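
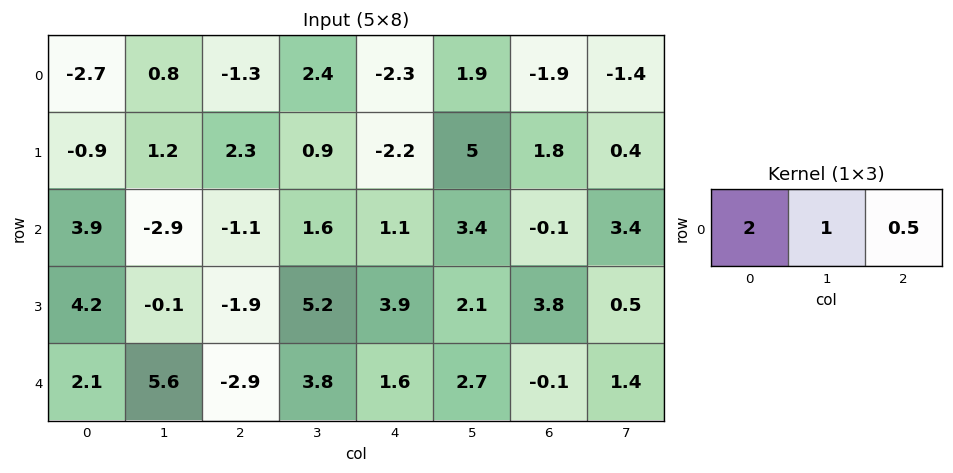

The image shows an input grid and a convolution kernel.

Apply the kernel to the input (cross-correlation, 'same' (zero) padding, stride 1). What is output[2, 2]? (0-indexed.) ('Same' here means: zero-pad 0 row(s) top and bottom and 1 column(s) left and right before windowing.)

-6.1

The receptive field on the zero-padded input at this output position is [-2.9 -1.1 1.6]. Elementwise product with the kernel and sum: -2.9·2 + -1.1·1 + 1.6·0.5.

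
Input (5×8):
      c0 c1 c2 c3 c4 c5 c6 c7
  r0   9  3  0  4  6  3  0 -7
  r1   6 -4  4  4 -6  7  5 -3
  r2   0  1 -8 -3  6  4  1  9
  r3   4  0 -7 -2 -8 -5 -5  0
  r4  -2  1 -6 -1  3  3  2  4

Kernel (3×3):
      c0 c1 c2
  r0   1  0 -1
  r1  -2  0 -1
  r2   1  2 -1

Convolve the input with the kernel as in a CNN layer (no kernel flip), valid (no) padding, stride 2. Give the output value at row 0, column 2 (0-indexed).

The receptive field on the input at this output position is [6 3 0 / -6 7 5 / 6 4 1]. Elementwise product with the kernel and sum: 6·1 + 0·-1 + -6·-2 + 5·-1 + 6·1 + 4·2 + 1·-1.

26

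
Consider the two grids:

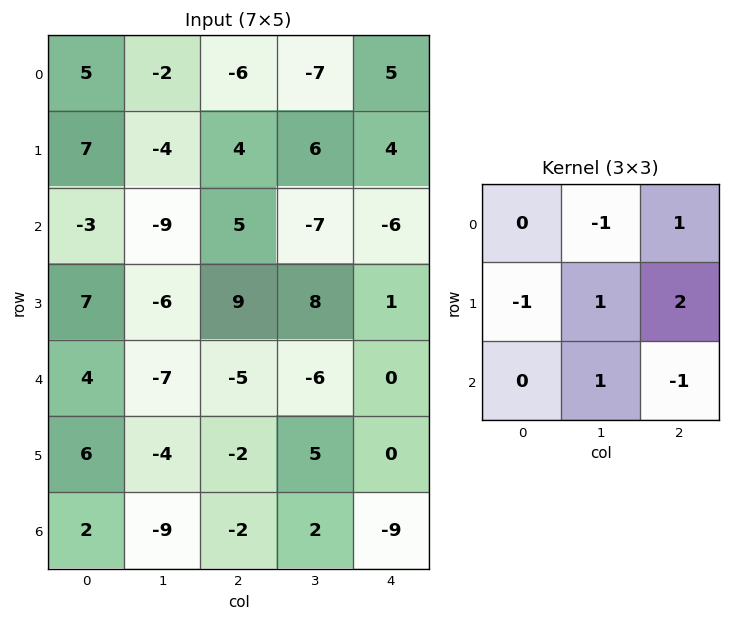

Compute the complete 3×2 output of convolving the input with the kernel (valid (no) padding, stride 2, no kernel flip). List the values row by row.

-21 21
17 -4
-19 24

Output[0,0]: The receptive field on the input at this output position is [5 -2 -6 / 7 -4 4 / -3 -9 5]. Elementwise product with the kernel and sum: -2·-1 + -6·1 + 7·-1 + -4·1 + 4·2 + -9·1 + 5·-1.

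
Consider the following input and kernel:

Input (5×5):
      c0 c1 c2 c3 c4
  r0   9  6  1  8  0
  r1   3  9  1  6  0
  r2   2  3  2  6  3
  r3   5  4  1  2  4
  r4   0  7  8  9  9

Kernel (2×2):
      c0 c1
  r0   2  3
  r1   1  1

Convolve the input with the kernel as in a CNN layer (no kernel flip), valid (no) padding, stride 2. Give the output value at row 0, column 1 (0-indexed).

The receptive field on the input at this output position is [1 8 / 1 6]. Elementwise product with the kernel and sum: 1·2 + 8·3 + 1·1 + 6·1.

33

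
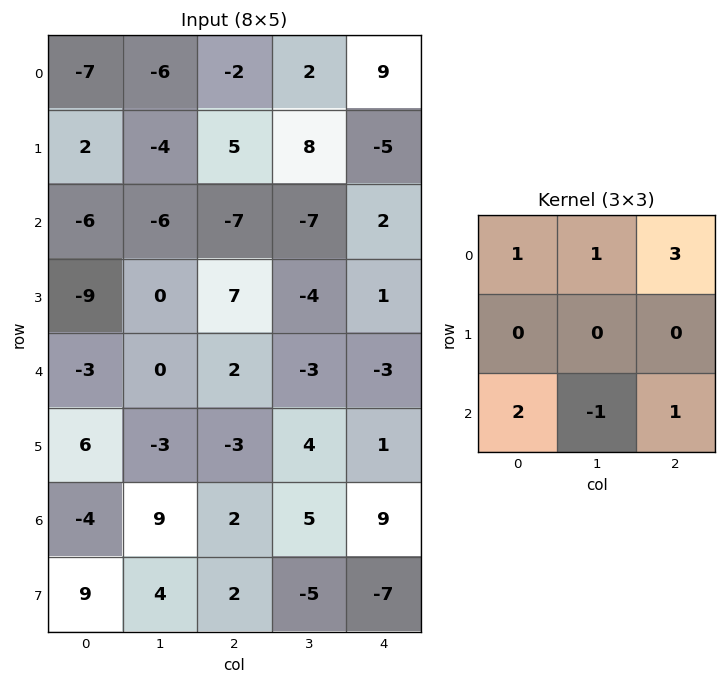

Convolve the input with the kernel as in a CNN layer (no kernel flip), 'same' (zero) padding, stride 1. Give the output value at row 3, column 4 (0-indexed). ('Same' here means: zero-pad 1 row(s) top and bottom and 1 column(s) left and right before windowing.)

The receptive field on the zero-padded input at this output position is [-7 2 0 / -4 1 0 / -3 -3 0]. Elementwise product with the kernel and sum: -7·1 + 2·1 + 0·3 + -3·2 + -3·-1 + 0·1.

-8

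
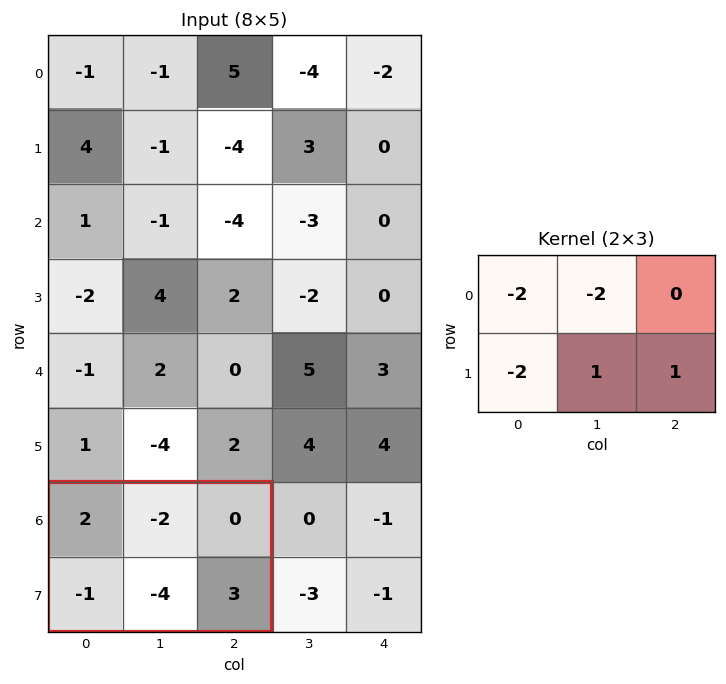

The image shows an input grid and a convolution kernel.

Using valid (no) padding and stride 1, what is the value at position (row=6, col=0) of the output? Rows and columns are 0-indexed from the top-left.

The receptive field on the input at this output position is [2 -2 0 / -1 -4 3]. Elementwise product with the kernel and sum: 2·-2 + -2·-2 + -1·-2 + -4·1 + 3·1.

1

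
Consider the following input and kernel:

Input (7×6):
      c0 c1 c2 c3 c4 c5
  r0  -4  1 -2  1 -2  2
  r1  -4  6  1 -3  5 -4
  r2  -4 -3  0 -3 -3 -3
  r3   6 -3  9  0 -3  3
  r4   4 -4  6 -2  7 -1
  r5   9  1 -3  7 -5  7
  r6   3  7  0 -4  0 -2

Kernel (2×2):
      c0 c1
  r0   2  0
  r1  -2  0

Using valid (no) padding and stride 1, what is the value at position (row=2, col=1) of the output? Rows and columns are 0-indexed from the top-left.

The receptive field on the input at this output position is [-3 0 / -3 9]. Elementwise product with the kernel and sum: -3·2 + -3·-2.

0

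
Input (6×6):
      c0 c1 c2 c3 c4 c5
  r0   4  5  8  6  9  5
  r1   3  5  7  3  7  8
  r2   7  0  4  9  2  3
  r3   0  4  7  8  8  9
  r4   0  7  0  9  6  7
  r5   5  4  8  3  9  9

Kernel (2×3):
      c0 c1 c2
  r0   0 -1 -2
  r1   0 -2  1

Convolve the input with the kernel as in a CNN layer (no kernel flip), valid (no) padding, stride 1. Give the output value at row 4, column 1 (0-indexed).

The receptive field on the input at this output position is [7 0 9 / 4 8 3]. Elementwise product with the kernel and sum: 0·-1 + 9·-2 + 8·-2 + 3·1.

-31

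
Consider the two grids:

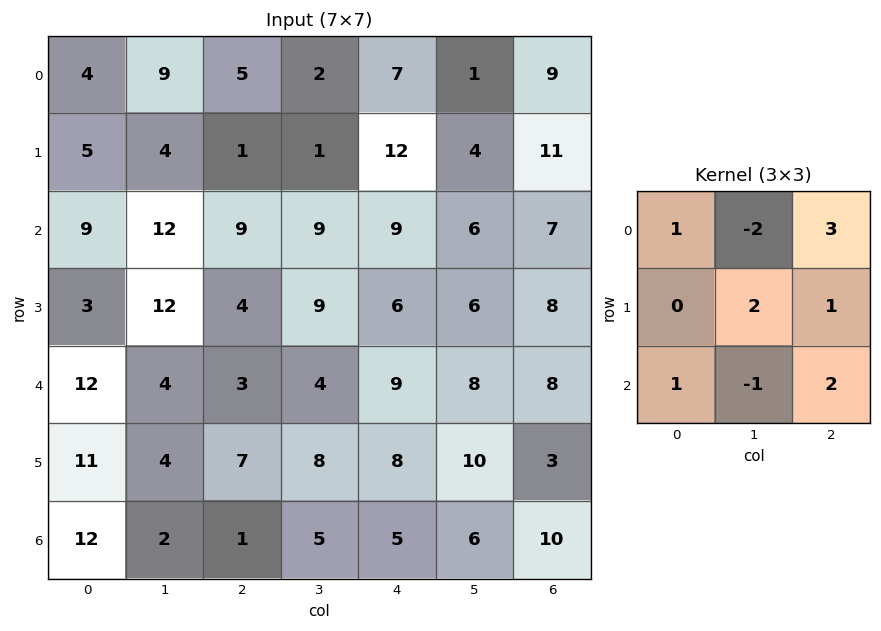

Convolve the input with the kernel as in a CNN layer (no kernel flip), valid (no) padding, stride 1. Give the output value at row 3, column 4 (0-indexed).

The receptive field on the input at this output position is [6 6 8 / 9 8 8 / 8 10 3]. Elementwise product with the kernel and sum: 6·1 + 6·-2 + 8·3 + 8·2 + 8·1 + 8·1 + 10·-1 + 3·2.

46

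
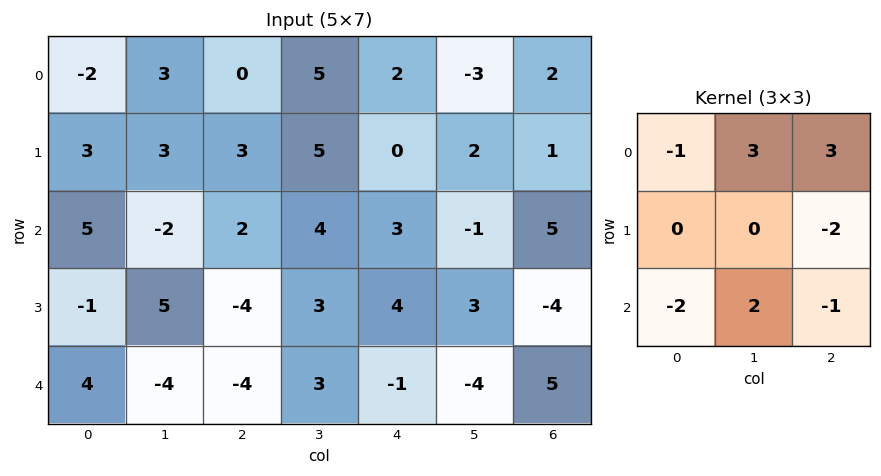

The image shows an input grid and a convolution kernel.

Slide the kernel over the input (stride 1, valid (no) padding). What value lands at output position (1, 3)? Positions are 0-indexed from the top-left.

The receptive field on the input at this output position is [5 0 2 / 4 3 -1 / 3 4 3]. Elementwise product with the kernel and sum: 5·-1 + 0·3 + 2·3 + -1·-2 + 3·-2 + 4·2 + 3·-1.

2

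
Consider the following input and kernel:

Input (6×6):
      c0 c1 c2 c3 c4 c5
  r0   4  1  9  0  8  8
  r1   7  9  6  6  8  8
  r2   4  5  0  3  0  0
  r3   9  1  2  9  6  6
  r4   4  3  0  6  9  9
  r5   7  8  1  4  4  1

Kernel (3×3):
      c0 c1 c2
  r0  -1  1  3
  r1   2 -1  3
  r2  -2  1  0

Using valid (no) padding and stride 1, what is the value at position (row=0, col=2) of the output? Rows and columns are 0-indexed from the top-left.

The receptive field on the input at this output position is [9 0 8 / 6 6 8 / 0 3 0]. Elementwise product with the kernel and sum: 9·-1 + 0·1 + 8·3 + 6·2 + 6·-1 + 8·3 + 0·-2 + 3·1.

48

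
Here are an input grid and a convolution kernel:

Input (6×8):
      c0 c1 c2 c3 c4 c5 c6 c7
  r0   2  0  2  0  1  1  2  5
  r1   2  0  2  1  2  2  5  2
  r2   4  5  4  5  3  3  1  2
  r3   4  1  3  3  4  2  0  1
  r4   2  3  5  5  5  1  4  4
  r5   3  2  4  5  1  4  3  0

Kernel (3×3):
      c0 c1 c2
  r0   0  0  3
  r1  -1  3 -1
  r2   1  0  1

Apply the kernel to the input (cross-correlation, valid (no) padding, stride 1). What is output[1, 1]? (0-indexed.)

The receptive field on the input at this output position is [0 2 1 / 5 4 5 / 1 3 3]. Elementwise product with the kernel and sum: 1·3 + 5·-1 + 4·3 + 5·-1 + 1·1 + 3·1.

9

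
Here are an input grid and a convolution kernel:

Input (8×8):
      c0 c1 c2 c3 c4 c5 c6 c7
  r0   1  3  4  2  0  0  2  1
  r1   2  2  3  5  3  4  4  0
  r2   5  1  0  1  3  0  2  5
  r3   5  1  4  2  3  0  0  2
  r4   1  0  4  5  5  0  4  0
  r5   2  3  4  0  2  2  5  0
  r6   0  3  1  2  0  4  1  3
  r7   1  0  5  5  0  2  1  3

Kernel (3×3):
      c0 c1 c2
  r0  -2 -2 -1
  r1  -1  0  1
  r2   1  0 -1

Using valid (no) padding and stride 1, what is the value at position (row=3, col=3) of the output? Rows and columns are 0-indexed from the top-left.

-17

The receptive field on the input at this output position is [2 3 0 / 5 5 0 / 0 2 2]. Elementwise product with the kernel and sum: 2·-2 + 3·-2 + 0·-1 + 5·-1 + 0·1 + 0·1 + 2·-1.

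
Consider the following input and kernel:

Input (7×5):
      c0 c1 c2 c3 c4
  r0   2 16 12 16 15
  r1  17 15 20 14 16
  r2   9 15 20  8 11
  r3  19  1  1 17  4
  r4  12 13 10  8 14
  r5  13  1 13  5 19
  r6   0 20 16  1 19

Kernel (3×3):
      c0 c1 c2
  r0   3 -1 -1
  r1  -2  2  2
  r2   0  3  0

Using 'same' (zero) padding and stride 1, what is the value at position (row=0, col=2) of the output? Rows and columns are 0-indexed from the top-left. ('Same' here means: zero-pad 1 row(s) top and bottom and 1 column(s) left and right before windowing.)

84

The receptive field on the zero-padded input at this output position is [0 0 0 / 16 12 16 / 15 20 14]. Elementwise product with the kernel and sum: 0·3 + 0·-1 + 0·-1 + 16·-2 + 12·2 + 16·2 + 20·3.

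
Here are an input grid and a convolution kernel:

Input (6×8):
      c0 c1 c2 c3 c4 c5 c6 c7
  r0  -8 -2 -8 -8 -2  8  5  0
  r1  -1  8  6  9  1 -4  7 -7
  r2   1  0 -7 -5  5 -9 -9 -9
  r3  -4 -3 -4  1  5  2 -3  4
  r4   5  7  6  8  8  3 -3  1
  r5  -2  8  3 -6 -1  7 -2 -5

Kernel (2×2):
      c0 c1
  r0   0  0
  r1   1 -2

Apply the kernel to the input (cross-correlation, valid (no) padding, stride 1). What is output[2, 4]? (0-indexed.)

1

The receptive field on the input at this output position is [5 -9 / 5 2]. Elementwise product with the kernel and sum: 5·1 + 2·-2.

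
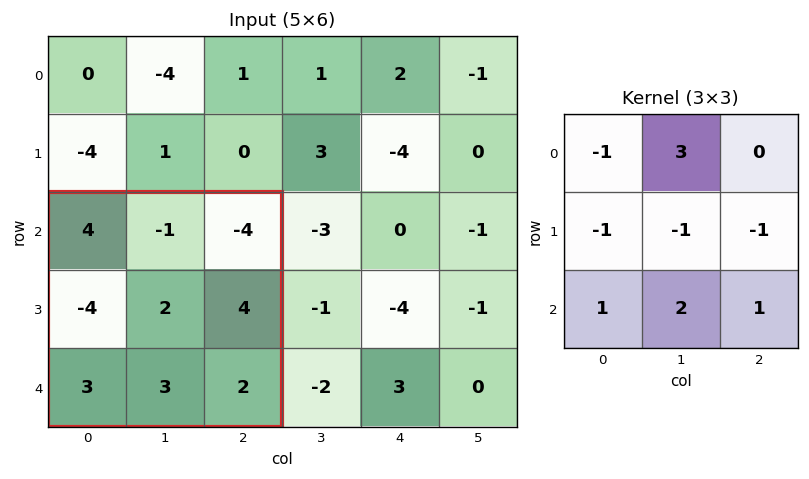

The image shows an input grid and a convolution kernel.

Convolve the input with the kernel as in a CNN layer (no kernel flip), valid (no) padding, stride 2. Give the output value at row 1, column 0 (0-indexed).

2

The receptive field on the input at this output position is [4 -1 -4 / -4 2 4 / 3 3 2]. Elementwise product with the kernel and sum: 4·-1 + -1·3 + -4·-1 + 2·-1 + 4·-1 + 3·1 + 3·2 + 2·1.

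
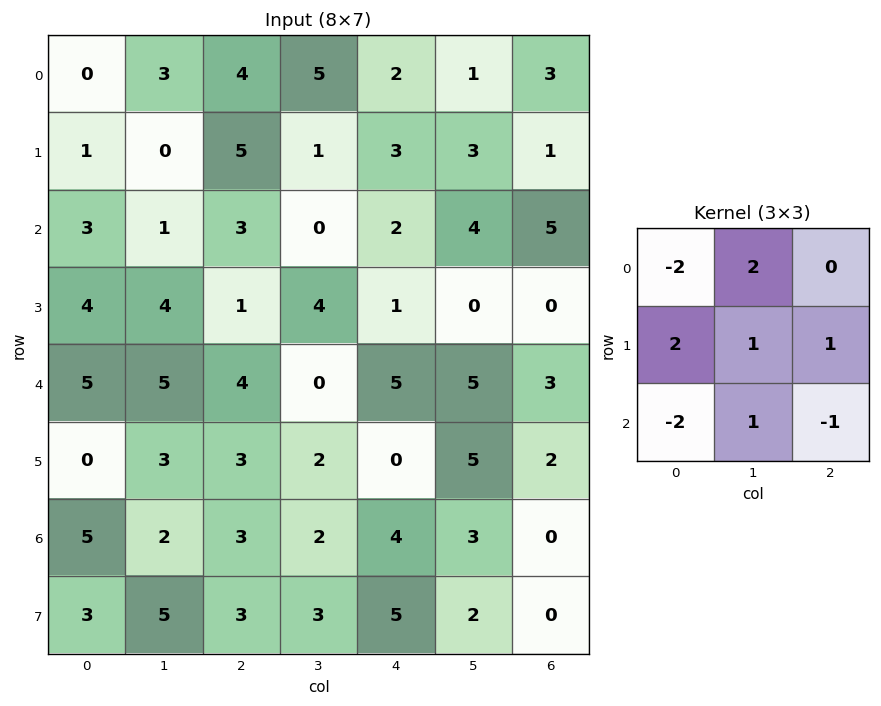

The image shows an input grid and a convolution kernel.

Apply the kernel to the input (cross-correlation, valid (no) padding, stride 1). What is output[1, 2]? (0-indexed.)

The receptive field on the input at this output position is [5 1 3 / 3 0 2 / 1 4 1]. Elementwise product with the kernel and sum: 5·-2 + 1·2 + 3·2 + 0·1 + 2·1 + 1·-2 + 4·1 + 1·-1.

1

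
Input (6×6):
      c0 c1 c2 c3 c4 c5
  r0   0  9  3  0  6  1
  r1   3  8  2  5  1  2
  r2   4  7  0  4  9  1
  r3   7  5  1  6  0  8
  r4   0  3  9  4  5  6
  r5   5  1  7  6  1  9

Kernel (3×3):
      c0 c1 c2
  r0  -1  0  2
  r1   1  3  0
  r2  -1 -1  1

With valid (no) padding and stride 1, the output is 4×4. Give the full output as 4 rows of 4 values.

Output[0,0]: The receptive field on the input at this output position is [0 9 3 / 3 8 2 / 4 7 0]. Elementwise product with the kernel and sum: 0·-1 + 3·2 + 3·1 + 8·3 + 4·-1 + 7·-1 + 0·1.
Output[0,1]: The receptive field on the input at this output position is [9 3 0 / 8 2 5 / 7 0 4]. Elementwise product with the kernel and sum: 9·-1 + 0·2 + 8·1 + 2·3 + 7·-1 + 0·-1 + 4·1.

22 2 31 -2
15 9 5 32
24 1 29 1
5 35 8 31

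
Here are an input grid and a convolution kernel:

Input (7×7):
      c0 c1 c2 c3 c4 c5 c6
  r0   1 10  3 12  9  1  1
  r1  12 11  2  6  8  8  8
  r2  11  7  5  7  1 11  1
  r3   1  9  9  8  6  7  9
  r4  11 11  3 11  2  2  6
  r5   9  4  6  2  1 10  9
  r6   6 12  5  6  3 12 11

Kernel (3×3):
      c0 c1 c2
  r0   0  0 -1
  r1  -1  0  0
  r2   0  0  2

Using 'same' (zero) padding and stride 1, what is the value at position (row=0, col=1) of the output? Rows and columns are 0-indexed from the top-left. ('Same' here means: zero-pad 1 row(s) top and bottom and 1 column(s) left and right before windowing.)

The receptive field on the zero-padded input at this output position is [0 0 0 / 1 10 3 / 12 11 2]. Elementwise product with the kernel and sum: 0·-1 + 1·-1 + 2·2.

3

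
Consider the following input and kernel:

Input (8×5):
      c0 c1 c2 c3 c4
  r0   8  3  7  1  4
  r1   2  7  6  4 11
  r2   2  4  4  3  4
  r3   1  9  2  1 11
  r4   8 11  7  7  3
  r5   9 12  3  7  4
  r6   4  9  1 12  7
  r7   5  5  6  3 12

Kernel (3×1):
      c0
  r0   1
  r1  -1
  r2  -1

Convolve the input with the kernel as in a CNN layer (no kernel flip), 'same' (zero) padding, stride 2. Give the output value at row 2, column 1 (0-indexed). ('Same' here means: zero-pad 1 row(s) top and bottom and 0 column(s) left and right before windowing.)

-8

The receptive field on the zero-padded input at this output position is [2 / 7 / 3]. Elementwise product with the kernel and sum: 2·1 + 7·-1 + 3·-1.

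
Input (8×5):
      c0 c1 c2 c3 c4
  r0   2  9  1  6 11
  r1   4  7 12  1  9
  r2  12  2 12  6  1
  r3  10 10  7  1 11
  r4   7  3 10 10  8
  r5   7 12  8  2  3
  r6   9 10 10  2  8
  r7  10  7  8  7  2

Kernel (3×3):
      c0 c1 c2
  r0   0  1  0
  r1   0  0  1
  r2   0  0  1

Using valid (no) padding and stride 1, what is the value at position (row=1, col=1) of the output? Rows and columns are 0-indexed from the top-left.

The receptive field on the input at this output position is [7 12 1 / 2 12 6 / 10 7 1]. Elementwise product with the kernel and sum: 12·1 + 6·1 + 1·1.

19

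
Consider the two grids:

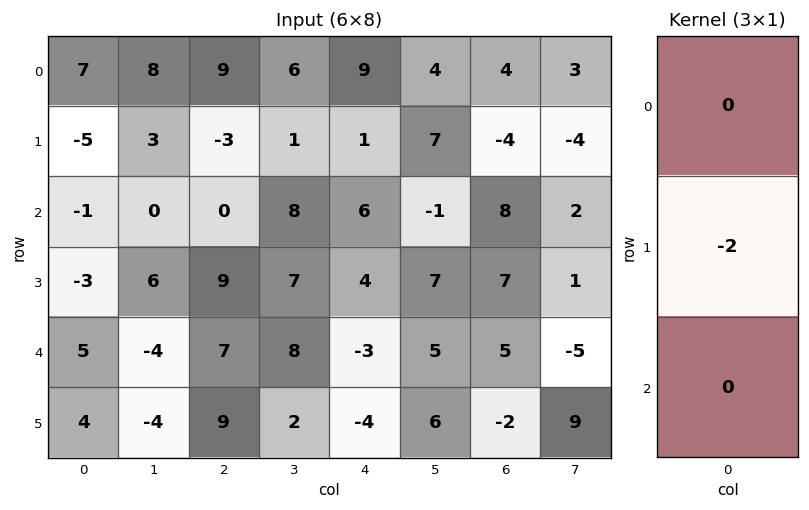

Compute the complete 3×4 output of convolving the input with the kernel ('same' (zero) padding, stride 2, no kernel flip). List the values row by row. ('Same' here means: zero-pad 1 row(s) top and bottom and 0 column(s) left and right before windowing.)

-14 -18 -18 -8
2 0 -12 -16
-10 -14 6 -10

Output[0,0]: The receptive field on the zero-padded input at this output position is [0 / 7 / -5]. Elementwise product with the kernel and sum: 7·-2.
Output[0,1]: The receptive field on the zero-padded input at this output position is [0 / 9 / -3]. Elementwise product with the kernel and sum: 9·-2.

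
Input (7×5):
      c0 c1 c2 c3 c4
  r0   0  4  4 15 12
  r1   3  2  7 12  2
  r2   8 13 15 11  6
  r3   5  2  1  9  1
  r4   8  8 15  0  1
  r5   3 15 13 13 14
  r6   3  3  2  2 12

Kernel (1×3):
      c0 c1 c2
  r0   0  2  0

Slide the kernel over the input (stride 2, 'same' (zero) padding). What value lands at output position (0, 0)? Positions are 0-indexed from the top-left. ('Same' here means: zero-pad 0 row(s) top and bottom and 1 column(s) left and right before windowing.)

0

The receptive field on the zero-padded input at this output position is [0 0 4]. Elementwise product with the kernel and sum: 0·2.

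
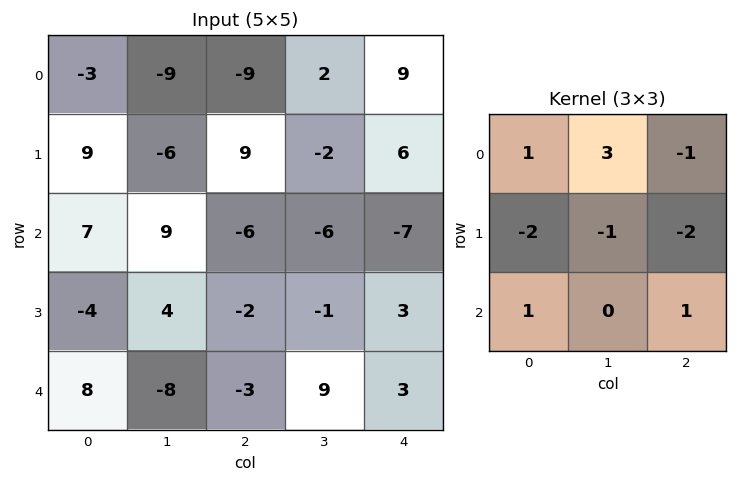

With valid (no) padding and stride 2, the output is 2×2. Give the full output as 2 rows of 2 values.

-50 -53
53 -18

Output[0,0]: The receptive field on the input at this output position is [-3 -9 -9 / 9 -6 9 / 7 9 -6]. Elementwise product with the kernel and sum: -3·1 + -9·3 + -9·-1 + 9·-2 + -6·-1 + 9·-2 + 7·1 + -6·1.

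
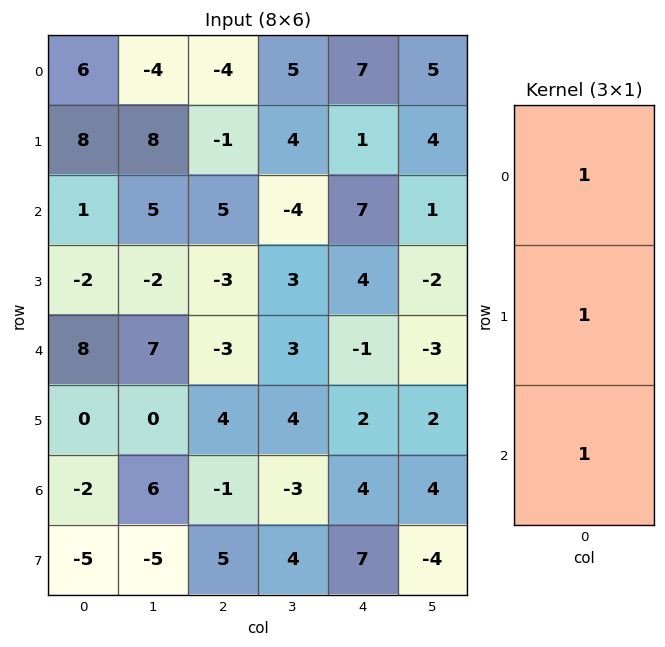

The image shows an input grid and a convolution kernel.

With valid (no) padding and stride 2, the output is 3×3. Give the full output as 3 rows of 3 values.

15 0 15
7 -1 10
6 0 5

Output[0,0]: The receptive field on the input at this output position is [6 / 8 / 1]. Elementwise product with the kernel and sum: 6·1 + 8·1 + 1·1.
Output[0,1]: The receptive field on the input at this output position is [-4 / -1 / 5]. Elementwise product with the kernel and sum: -4·1 + -1·1 + 5·1.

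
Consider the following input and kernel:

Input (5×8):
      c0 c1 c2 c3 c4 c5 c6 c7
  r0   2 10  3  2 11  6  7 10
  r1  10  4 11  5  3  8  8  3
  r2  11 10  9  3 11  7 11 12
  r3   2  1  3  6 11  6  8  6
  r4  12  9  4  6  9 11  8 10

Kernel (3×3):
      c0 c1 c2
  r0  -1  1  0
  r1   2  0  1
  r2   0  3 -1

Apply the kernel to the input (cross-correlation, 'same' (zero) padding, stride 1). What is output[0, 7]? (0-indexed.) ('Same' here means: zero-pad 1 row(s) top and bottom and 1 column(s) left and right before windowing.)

The receptive field on the zero-padded input at this output position is [0 0 0 / 7 10 0 / 8 3 0]. Elementwise product with the kernel and sum: 0·-1 + 0·1 + 7·2 + 0·1 + 3·3 + 0·-1.

23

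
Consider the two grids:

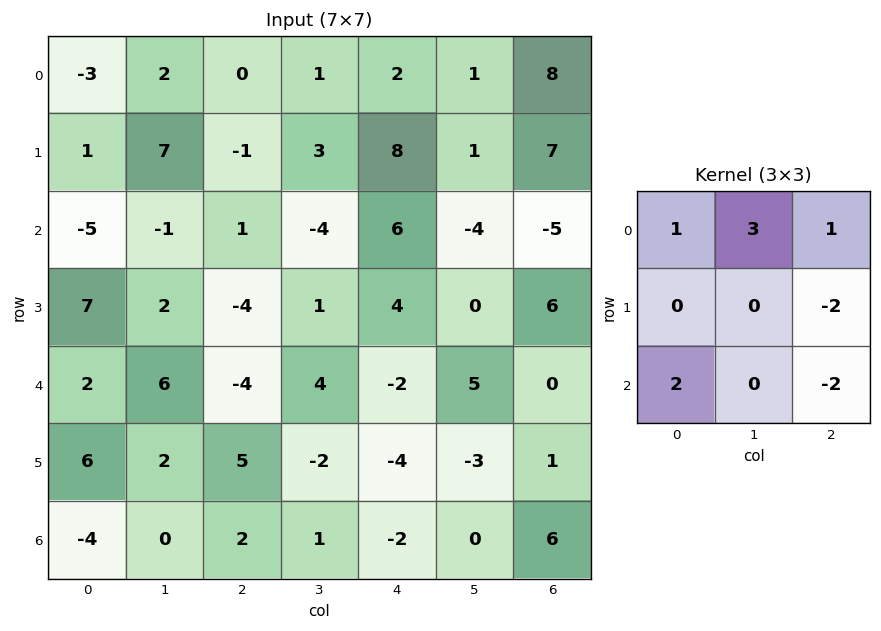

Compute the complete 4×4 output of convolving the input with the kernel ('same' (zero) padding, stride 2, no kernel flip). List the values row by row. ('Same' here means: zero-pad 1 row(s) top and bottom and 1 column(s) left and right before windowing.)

-18 6 2 2
8 17 38 22
7 -9 5 12
20 13 -17 0

Output[0,0]: The receptive field on the zero-padded input at this output position is [0 0 0 / 0 -3 2 / 0 1 7]. Elementwise product with the kernel and sum: 0·1 + 0·3 + 0·1 + 2·-2 + 0·2 + 7·-2.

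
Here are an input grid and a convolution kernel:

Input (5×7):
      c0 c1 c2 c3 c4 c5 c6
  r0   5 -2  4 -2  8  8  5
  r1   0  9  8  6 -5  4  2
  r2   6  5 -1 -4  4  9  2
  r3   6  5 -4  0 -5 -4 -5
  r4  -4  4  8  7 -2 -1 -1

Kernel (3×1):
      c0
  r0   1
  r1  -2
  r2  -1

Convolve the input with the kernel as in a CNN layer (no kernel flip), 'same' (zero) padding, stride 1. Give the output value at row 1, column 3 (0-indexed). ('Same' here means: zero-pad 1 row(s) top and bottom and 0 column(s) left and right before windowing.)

-10

The receptive field on the zero-padded input at this output position is [-2 / 6 / -4]. Elementwise product with the kernel and sum: -2·1 + 6·-2 + -4·-1.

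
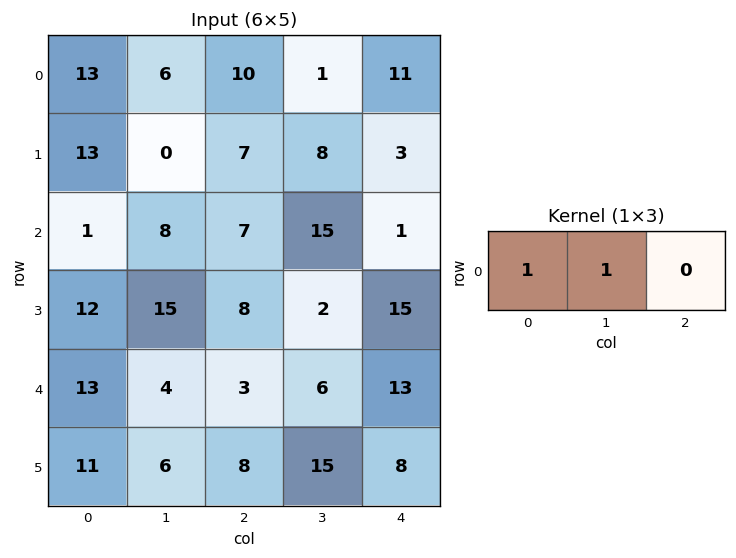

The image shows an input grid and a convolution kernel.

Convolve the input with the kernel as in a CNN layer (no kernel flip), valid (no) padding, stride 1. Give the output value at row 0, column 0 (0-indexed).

The receptive field on the input at this output position is [13 6 10]. Elementwise product with the kernel and sum: 13·1 + 6·1.

19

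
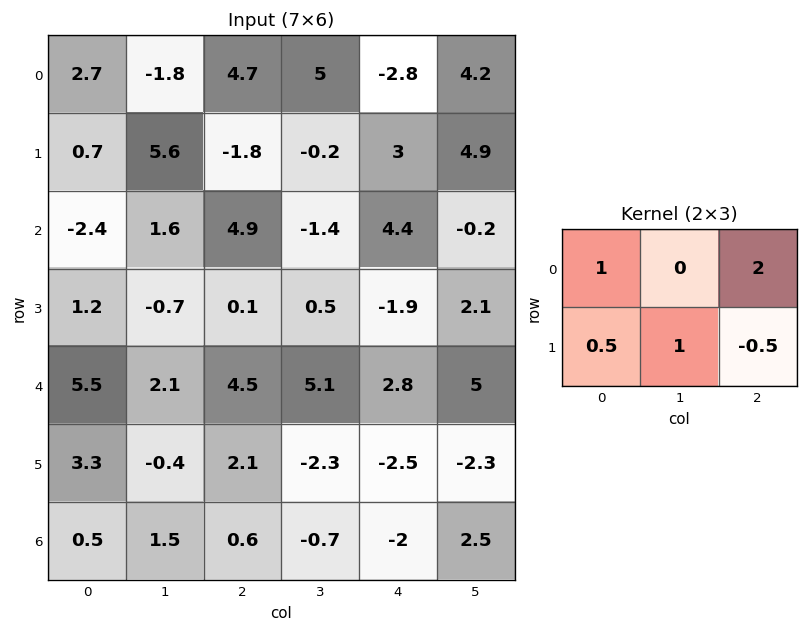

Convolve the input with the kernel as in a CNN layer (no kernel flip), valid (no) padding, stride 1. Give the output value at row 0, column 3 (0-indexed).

The receptive field on the input at this output position is [5 -2.8 4.2 / -0.2 3 4.9]. Elementwise product with the kernel and sum: 5·1 + 4.2·2 + -0.2·0.5 + 3·1 + 4.9·-0.5.

13.85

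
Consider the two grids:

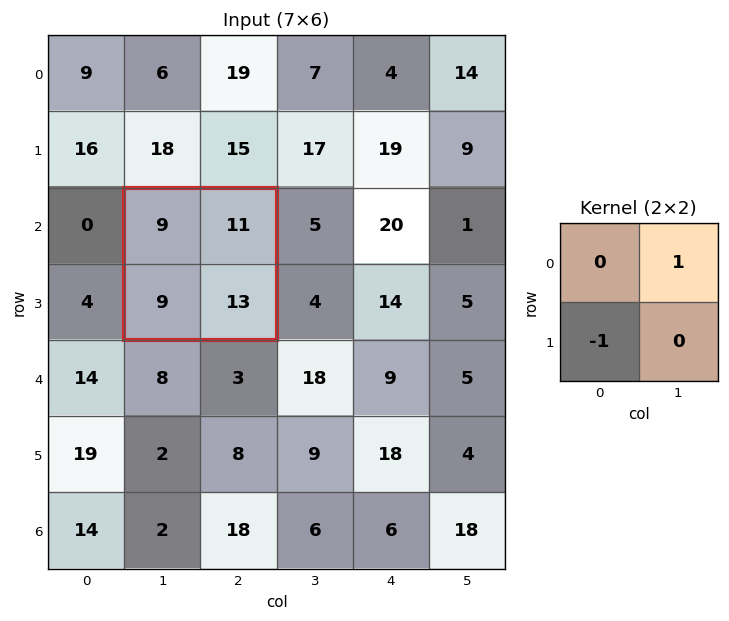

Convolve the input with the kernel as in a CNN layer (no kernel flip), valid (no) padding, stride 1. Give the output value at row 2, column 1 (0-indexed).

The receptive field on the input at this output position is [9 11 / 9 13]. Elementwise product with the kernel and sum: 11·1 + 9·-1.

2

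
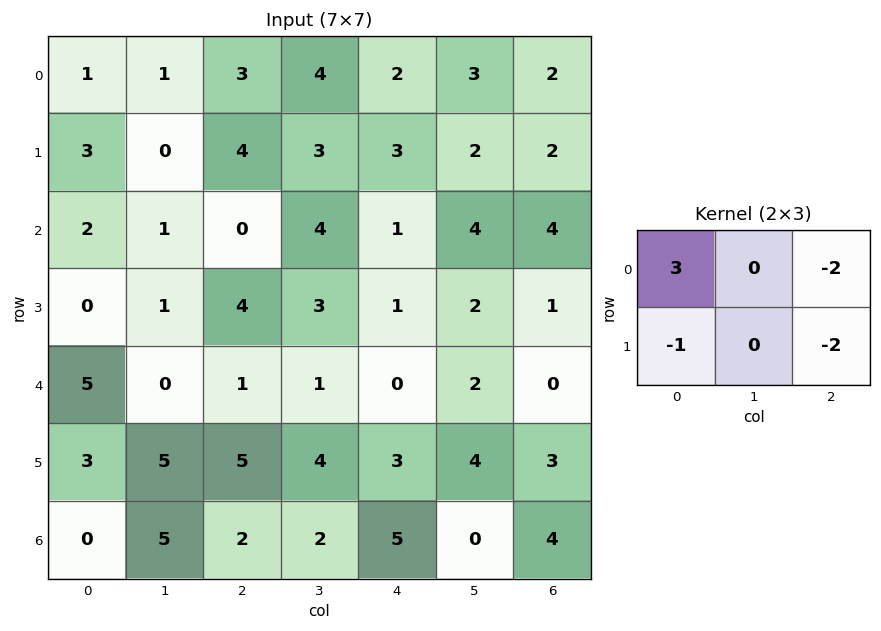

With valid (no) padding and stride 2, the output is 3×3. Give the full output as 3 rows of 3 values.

-14 -5 -5
-2 -8 -8
0 -8 -9

Output[0,0]: The receptive field on the input at this output position is [1 1 3 / 3 0 4]. Elementwise product with the kernel and sum: 1·3 + 3·-2 + 3·-1 + 4·-2.
Output[0,1]: The receptive field on the input at this output position is [3 4 2 / 4 3 3]. Elementwise product with the kernel and sum: 3·3 + 2·-2 + 4·-1 + 3·-2.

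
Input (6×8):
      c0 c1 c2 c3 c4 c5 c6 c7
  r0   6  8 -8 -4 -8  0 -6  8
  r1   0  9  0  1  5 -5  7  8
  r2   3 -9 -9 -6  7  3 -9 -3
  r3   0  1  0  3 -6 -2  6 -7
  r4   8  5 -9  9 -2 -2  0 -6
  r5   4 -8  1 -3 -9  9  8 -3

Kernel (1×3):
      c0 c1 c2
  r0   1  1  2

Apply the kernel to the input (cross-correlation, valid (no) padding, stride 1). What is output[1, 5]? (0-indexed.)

The receptive field on the input at this output position is [-5 7 8]. Elementwise product with the kernel and sum: -5·1 + 7·1 + 8·2.

18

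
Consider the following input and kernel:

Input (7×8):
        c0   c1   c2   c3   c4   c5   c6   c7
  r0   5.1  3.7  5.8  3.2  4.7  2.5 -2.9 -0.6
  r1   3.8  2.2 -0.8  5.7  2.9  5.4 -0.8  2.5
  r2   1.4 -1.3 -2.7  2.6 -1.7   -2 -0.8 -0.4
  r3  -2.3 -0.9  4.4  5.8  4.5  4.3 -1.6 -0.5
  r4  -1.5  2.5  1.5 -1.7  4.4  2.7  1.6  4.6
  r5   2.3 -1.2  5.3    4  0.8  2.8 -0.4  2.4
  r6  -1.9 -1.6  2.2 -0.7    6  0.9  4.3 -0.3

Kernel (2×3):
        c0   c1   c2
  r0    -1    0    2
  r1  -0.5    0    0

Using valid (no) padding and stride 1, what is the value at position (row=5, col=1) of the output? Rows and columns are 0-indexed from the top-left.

The receptive field on the input at this output position is [-1.2 5.3 4 / -1.6 2.2 -0.7]. Elementwise product with the kernel and sum: -1.2·-1 + 4·2 + -1.6·-0.5.

10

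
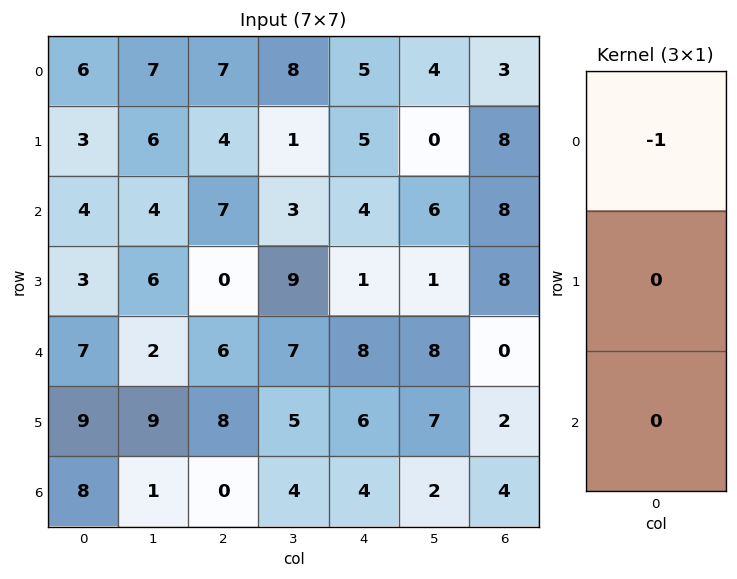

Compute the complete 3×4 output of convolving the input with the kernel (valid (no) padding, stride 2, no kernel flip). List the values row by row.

Output[0,0]: The receptive field on the input at this output position is [6 / 3 / 4]. Elementwise product with the kernel and sum: 6·-1.
Output[0,1]: The receptive field on the input at this output position is [7 / 4 / 7]. Elementwise product with the kernel and sum: 7·-1.

-6 -7 -5 -3
-4 -7 -4 -8
-7 -6 -8 0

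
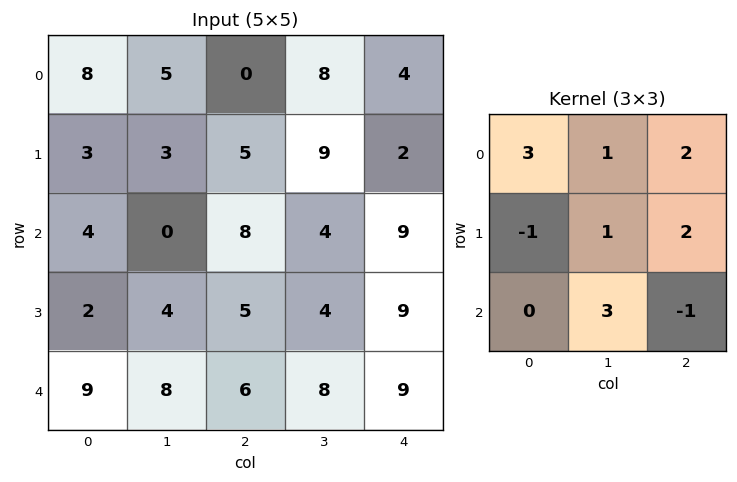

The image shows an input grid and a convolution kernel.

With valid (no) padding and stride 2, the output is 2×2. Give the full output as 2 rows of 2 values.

Output[0,0]: The receptive field on the input at this output position is [8 5 0 / 3 3 5 / 4 0 8]. Elementwise product with the kernel and sum: 8·3 + 5·1 + 0·2 + 3·-1 + 3·1 + 5·2 + 0·3 + 8·-1.
Output[0,1]: The receptive field on the input at this output position is [0 8 4 / 5 9 2 / 8 4 9]. Elementwise product with the kernel and sum: 0·3 + 8·1 + 4·2 + 5·-1 + 9·1 + 2·2 + 4·3 + 9·-1.

31 27
58 78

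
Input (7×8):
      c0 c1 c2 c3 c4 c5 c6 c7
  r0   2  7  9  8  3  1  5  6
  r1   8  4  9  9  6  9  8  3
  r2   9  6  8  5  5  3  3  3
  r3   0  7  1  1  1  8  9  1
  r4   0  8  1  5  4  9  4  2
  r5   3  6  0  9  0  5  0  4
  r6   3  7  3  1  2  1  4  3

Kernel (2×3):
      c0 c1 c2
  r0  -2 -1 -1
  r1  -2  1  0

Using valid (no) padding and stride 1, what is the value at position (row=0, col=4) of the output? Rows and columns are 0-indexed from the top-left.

The receptive field on the input at this output position is [3 1 5 / 6 9 8]. Elementwise product with the kernel and sum: 3·-2 + 1·-1 + 5·-1 + 6·-2 + 9·1.

-15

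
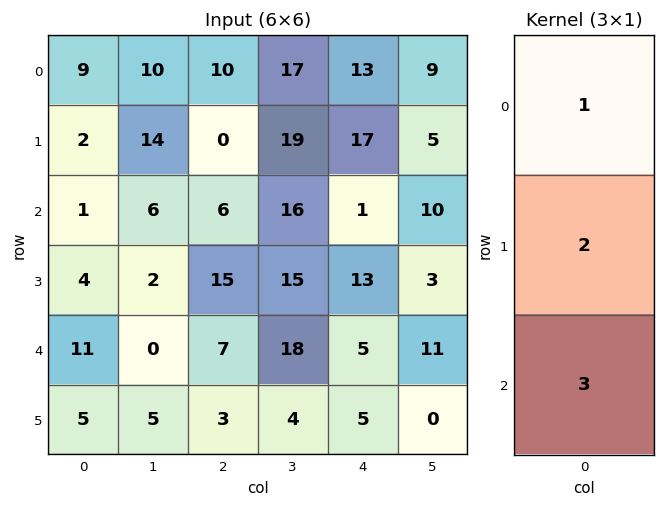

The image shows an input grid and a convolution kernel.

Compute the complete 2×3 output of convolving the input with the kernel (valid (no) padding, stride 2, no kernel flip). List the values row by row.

16 28 50
42 57 42

Output[0,0]: The receptive field on the input at this output position is [9 / 2 / 1]. Elementwise product with the kernel and sum: 9·1 + 2·2 + 1·3.
Output[0,1]: The receptive field on the input at this output position is [10 / 0 / 6]. Elementwise product with the kernel and sum: 10·1 + 0·2 + 6·3.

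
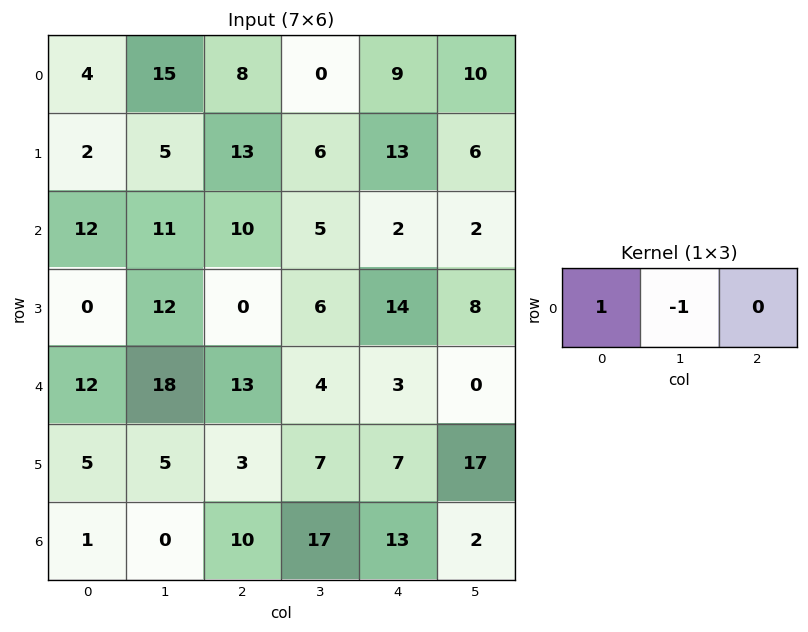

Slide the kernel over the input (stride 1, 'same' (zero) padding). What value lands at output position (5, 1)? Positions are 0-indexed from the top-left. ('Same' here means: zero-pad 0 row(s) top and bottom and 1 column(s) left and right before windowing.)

0

The receptive field on the zero-padded input at this output position is [5 5 3]. Elementwise product with the kernel and sum: 5·1 + 5·-1.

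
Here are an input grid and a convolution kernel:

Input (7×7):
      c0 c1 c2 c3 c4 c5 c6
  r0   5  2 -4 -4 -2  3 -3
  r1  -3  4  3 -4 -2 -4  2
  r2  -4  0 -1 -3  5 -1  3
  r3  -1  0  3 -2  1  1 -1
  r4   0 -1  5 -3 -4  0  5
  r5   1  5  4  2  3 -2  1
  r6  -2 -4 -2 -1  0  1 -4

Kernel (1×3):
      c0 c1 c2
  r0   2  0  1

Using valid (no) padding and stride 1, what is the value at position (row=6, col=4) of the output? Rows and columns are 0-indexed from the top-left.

-4

The receptive field on the input at this output position is [0 1 -4]. Elementwise product with the kernel and sum: 0·2 + -4·1.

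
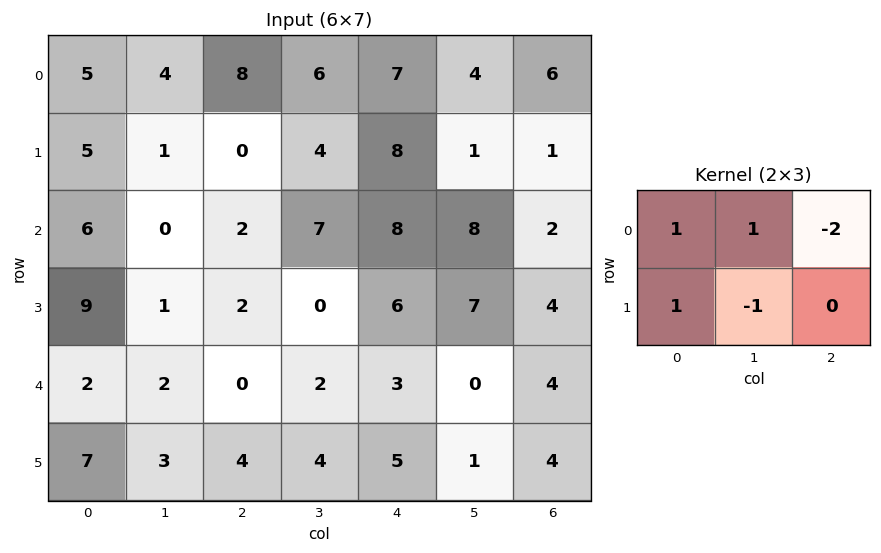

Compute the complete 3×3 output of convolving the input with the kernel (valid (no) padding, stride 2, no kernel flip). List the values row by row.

-3 -4 6
10 -5 11
8 -4 -1

Output[0,0]: The receptive field on the input at this output position is [5 4 8 / 5 1 0]. Elementwise product with the kernel and sum: 5·1 + 4·1 + 8·-2 + 5·1 + 1·-1.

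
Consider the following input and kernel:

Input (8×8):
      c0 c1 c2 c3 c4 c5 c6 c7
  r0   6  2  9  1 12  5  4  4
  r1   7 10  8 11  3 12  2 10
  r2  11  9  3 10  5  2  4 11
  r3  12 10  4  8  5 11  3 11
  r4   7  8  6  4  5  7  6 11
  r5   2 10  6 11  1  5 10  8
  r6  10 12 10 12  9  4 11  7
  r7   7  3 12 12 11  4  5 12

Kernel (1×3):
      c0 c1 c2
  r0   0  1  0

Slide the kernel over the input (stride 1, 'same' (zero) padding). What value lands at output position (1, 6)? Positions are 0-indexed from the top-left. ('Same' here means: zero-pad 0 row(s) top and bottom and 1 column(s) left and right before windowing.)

2

The receptive field on the zero-padded input at this output position is [12 2 10]. Elementwise product with the kernel and sum: 2·1.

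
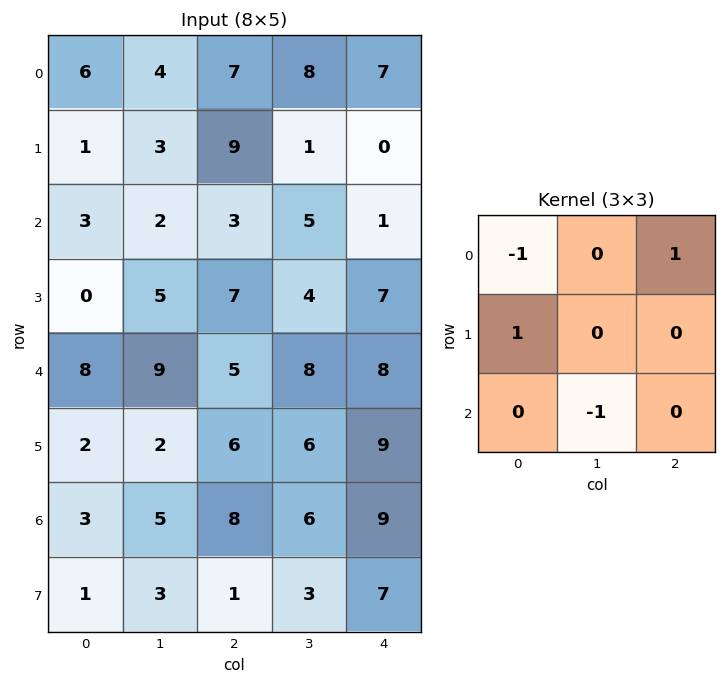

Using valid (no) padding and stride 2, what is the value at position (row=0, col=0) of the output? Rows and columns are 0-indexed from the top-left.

The receptive field on the input at this output position is [6 4 7 / 1 3 9 / 3 2 3]. Elementwise product with the kernel and sum: 6·-1 + 7·1 + 1·1 + 2·-1.

0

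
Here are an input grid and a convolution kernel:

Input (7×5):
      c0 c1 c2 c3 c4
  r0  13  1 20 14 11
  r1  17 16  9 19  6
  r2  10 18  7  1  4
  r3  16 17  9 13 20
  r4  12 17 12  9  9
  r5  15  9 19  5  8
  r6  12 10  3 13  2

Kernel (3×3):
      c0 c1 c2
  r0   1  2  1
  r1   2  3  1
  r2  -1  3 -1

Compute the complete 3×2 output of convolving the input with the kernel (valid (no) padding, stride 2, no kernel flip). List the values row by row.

163 132
172 96
149 134

Output[0,0]: The receptive field on the input at this output position is [13 1 20 / 17 16 9 / 10 18 7]. Elementwise product with the kernel and sum: 13·1 + 1·2 + 20·1 + 17·2 + 16·3 + 9·1 + 10·-1 + 18·3 + 7·-1.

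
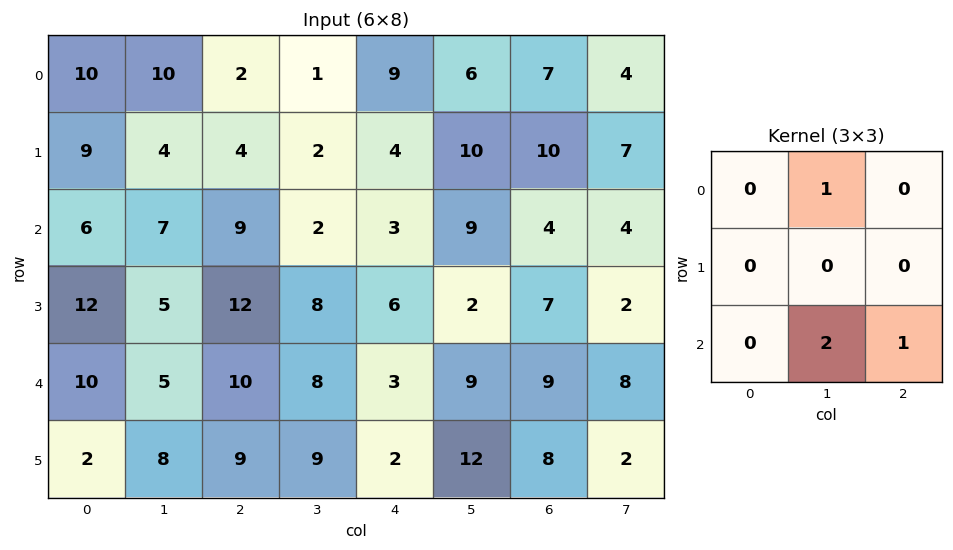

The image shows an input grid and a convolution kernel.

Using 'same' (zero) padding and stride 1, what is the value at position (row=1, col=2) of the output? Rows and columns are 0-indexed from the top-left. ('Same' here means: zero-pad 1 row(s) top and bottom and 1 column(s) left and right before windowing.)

22

The receptive field on the zero-padded input at this output position is [10 2 1 / 4 4 2 / 7 9 2]. Elementwise product with the kernel and sum: 2·1 + 9·2 + 2·1.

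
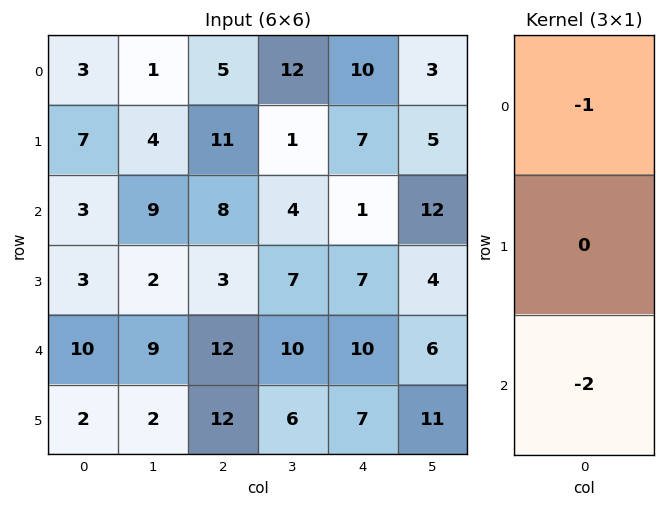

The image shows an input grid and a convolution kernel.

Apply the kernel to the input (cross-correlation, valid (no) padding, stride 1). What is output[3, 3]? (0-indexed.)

-19

The receptive field on the input at this output position is [7 / 10 / 6]. Elementwise product with the kernel and sum: 7·-1 + 6·-2.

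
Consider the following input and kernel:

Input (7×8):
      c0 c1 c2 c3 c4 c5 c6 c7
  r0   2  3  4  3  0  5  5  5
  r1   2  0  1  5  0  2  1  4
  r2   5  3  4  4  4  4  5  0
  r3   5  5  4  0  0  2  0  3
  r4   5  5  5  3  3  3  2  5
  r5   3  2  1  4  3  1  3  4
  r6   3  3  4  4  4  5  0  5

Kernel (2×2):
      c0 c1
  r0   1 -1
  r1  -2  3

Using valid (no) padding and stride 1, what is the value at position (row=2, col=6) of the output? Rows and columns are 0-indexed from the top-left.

The receptive field on the input at this output position is [5 0 / 0 3]. Elementwise product with the kernel and sum: 5·1 + 0·-1 + 0·-2 + 3·3.

14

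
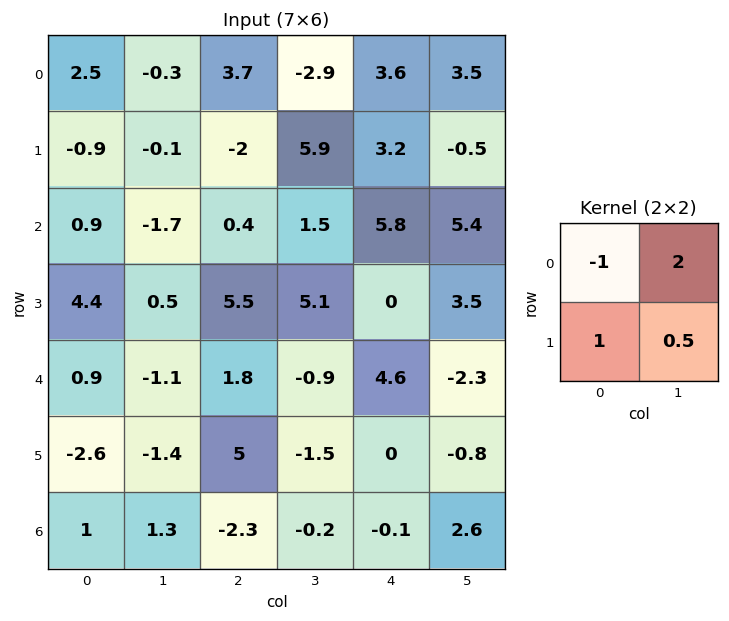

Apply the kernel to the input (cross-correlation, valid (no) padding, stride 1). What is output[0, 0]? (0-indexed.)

The receptive field on the input at this output position is [2.5 -0.3 / -0.9 -0.1]. Elementwise product with the kernel and sum: 2.5·-1 + -0.3·2 + -0.9·1 + -0.1·0.5.

-4.05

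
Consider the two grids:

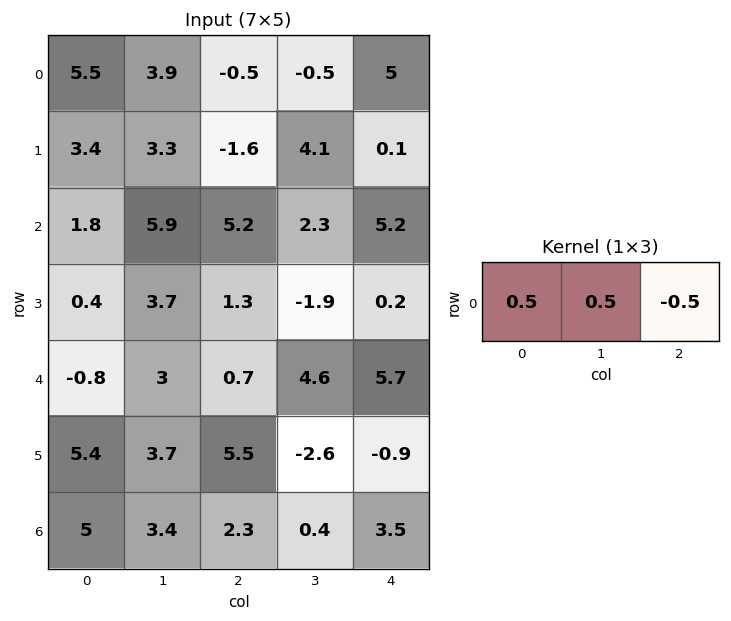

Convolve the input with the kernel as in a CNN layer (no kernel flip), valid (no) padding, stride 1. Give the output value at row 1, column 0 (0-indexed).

The receptive field on the input at this output position is [3.4 3.3 -1.6]. Elementwise product with the kernel and sum: 3.4·0.5 + 3.3·0.5 + -1.6·-0.5.

4.15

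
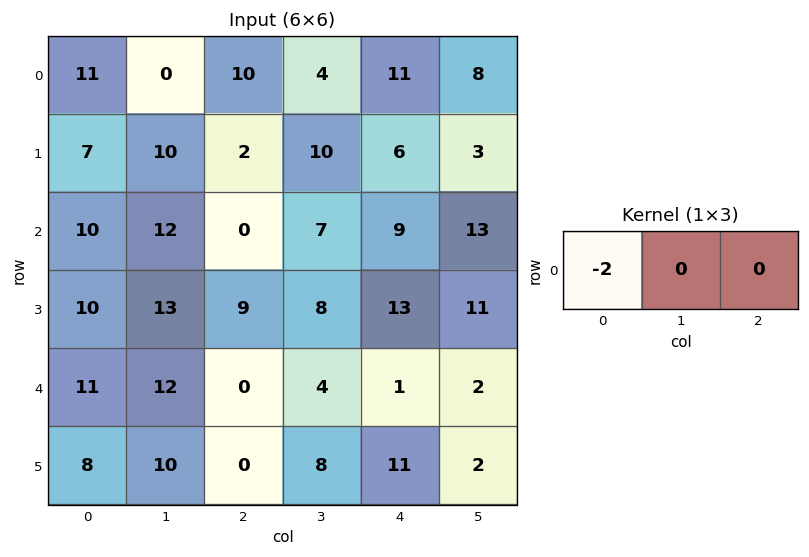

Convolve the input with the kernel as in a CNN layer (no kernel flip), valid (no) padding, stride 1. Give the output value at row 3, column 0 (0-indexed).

The receptive field on the input at this output position is [10 13 9]. Elementwise product with the kernel and sum: 10·-2.

-20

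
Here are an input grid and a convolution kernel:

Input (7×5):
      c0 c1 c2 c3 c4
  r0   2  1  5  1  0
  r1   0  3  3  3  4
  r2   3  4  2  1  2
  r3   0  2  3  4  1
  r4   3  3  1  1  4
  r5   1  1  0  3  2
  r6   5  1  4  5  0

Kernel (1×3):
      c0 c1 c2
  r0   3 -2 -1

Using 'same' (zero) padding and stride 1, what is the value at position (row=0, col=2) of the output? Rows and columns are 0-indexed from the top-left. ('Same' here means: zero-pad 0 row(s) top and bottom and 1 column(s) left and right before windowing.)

-8

The receptive field on the zero-padded input at this output position is [1 5 1]. Elementwise product with the kernel and sum: 1·3 + 5·-2 + 1·-1.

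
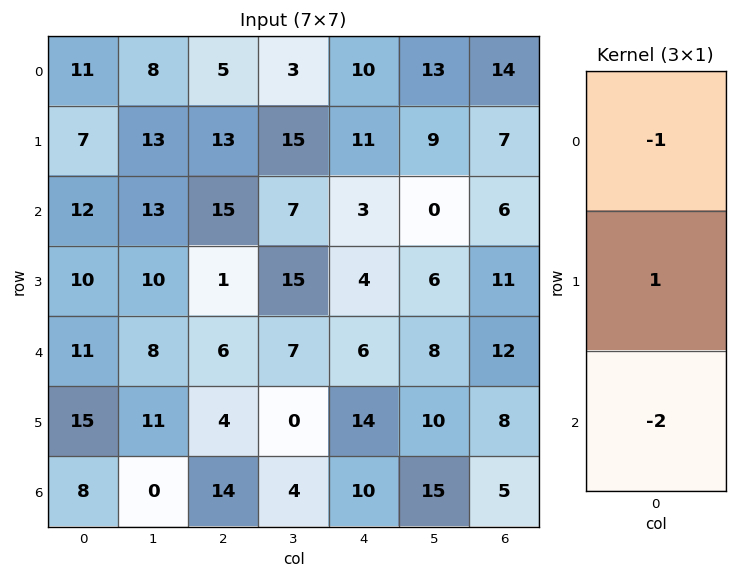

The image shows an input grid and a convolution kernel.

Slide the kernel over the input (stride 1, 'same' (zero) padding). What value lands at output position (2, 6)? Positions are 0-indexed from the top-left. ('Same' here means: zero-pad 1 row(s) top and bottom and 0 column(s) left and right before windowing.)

-23

The receptive field on the zero-padded input at this output position is [7 / 6 / 11]. Elementwise product with the kernel and sum: 7·-1 + 6·1 + 11·-2.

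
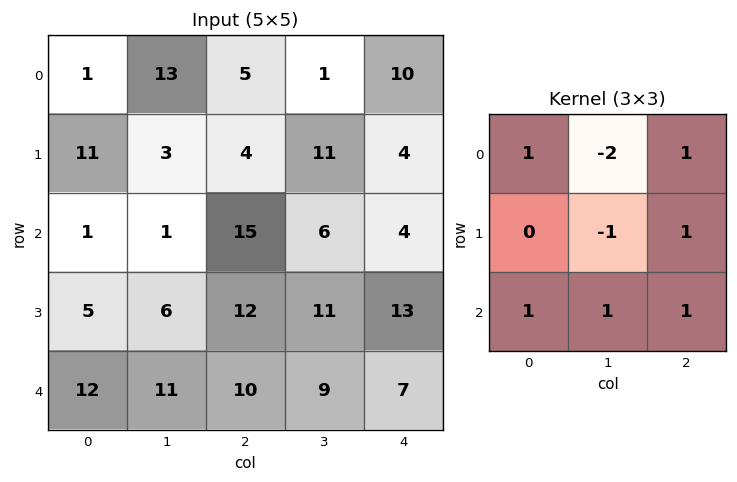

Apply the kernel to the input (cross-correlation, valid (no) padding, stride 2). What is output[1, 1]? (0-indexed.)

The receptive field on the input at this output position is [15 6 4 / 12 11 13 / 10 9 7]. Elementwise product with the kernel and sum: 15·1 + 6·-2 + 4·1 + 11·-1 + 13·1 + 10·1 + 9·1 + 7·1.

35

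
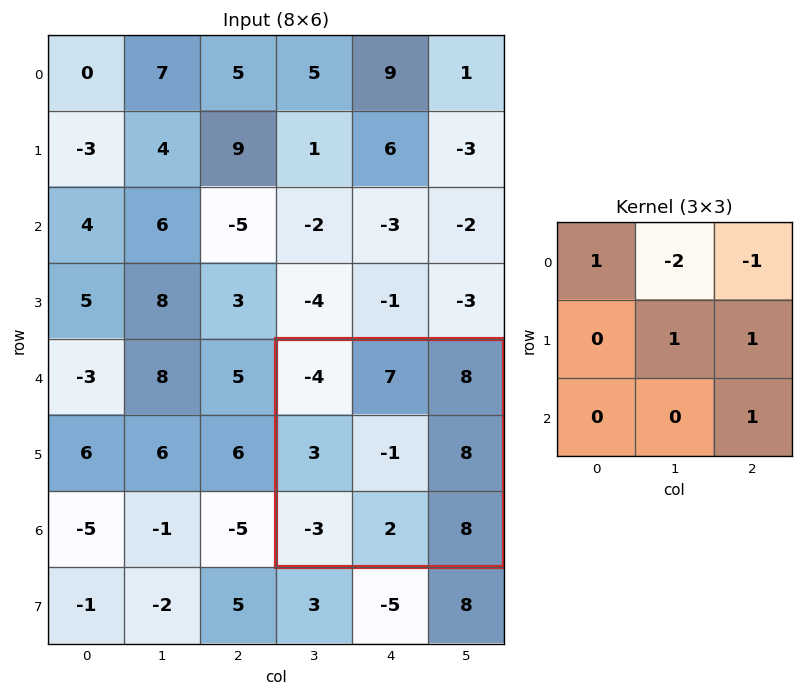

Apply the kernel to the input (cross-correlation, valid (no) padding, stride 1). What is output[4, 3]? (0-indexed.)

The receptive field on the input at this output position is [-4 7 8 / 3 -1 8 / -3 2 8]. Elementwise product with the kernel and sum: -4·1 + 7·-2 + 8·-1 + -1·1 + 8·1 + 8·1.

-11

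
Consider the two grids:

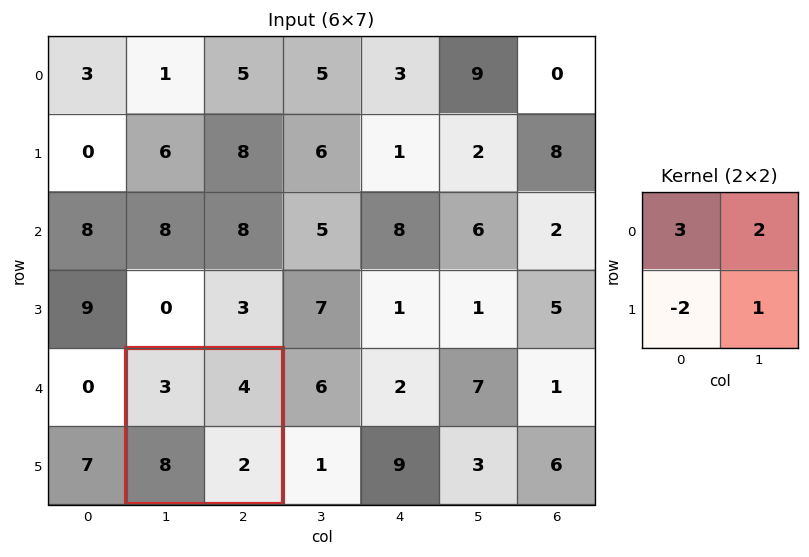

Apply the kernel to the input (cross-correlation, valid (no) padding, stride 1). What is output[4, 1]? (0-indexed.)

3

The receptive field on the input at this output position is [3 4 / 8 2]. Elementwise product with the kernel and sum: 3·3 + 4·2 + 8·-2 + 2·1.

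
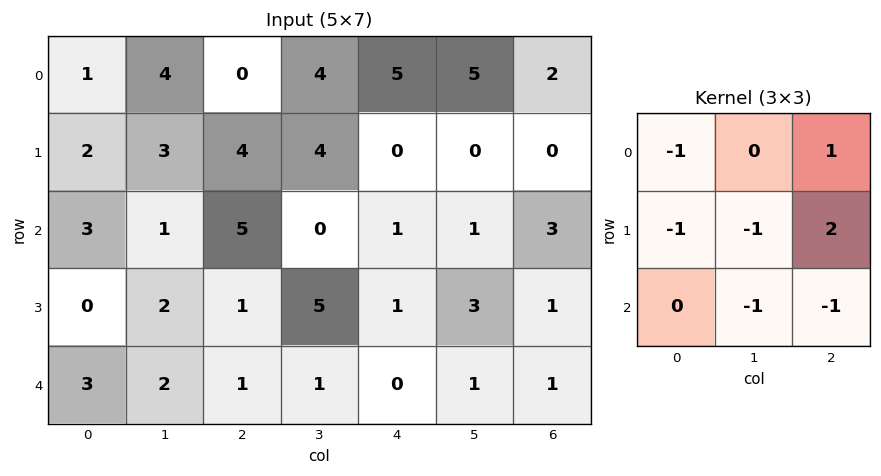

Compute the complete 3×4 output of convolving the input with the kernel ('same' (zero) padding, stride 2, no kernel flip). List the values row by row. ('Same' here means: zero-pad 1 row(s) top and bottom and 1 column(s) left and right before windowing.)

Output[0,0]: The receptive field on the zero-padded input at this output position is [0 0 0 / 0 1 4 / 0 2 3]. Elementwise product with the kernel and sum: 0·-1 + 0·1 + 0·-1 + 1·-1 + 4·2 + 2·-1 + 3·-1.
Output[0,1]: The receptive field on the zero-padded input at this output position is [0 0 0 / 4 0 4 / 3 4 4]. Elementwise product with the kernel and sum: 0·-1 + 0·1 + 4·-1 + 0·-1 + 4·2 + 4·-1 + 4·-1.

2 -4 1 -7
0 -11 -7 -5
3 2 -1 -5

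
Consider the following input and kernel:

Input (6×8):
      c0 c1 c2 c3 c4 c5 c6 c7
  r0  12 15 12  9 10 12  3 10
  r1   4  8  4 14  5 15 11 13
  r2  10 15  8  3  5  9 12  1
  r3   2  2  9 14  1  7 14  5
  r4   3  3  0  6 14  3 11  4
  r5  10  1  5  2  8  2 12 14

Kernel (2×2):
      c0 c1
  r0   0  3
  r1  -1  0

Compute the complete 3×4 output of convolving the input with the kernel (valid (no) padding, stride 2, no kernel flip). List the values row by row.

41 23 31 19
43 0 26 -11
-1 13 1 0

Output[0,0]: The receptive field on the input at this output position is [12 15 / 4 8]. Elementwise product with the kernel and sum: 15·3 + 4·-1.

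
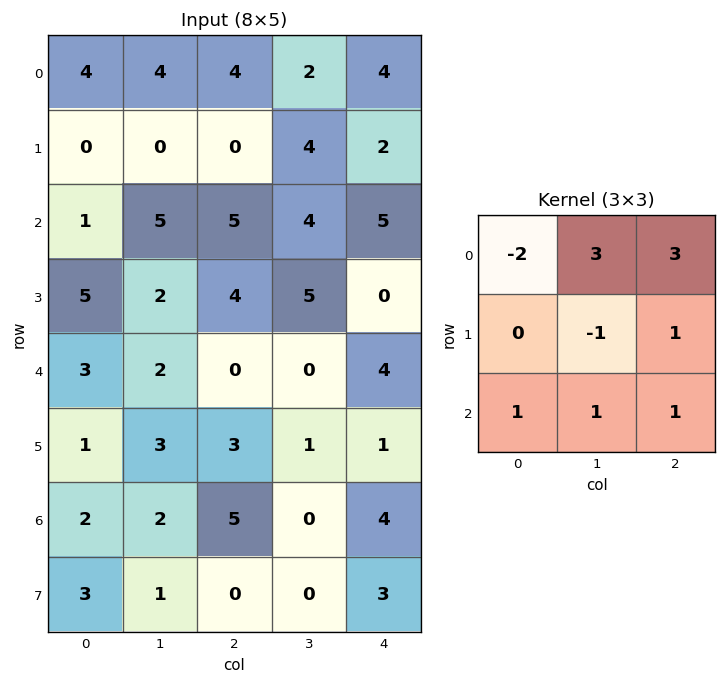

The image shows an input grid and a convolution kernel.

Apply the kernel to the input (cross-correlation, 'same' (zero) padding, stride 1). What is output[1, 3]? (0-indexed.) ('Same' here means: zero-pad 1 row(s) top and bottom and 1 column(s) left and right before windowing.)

The receptive field on the zero-padded input at this output position is [4 2 4 / 0 4 2 / 5 4 5]. Elementwise product with the kernel and sum: 4·-2 + 2·3 + 4·3 + 4·-1 + 2·1 + 5·1 + 4·1 + 5·1.

22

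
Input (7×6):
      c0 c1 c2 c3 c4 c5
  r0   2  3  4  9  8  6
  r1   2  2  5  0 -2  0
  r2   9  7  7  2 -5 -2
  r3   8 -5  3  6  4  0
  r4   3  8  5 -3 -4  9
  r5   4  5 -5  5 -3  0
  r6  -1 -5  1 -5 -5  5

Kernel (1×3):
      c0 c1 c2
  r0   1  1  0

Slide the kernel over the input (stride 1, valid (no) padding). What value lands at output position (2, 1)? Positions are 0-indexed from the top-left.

The receptive field on the input at this output position is [7 7 2]. Elementwise product with the kernel and sum: 7·1 + 7·1.

14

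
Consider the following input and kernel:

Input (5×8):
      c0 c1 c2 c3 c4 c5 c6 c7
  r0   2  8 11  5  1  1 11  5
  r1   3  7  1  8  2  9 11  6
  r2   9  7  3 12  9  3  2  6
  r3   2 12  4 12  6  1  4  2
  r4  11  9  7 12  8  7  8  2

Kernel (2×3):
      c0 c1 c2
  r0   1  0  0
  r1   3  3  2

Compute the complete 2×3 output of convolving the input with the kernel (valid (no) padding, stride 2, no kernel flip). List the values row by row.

34 42 56
59 63 38

Output[0,0]: The receptive field on the input at this output position is [2 8 11 / 3 7 1]. Elementwise product with the kernel and sum: 2·1 + 3·3 + 7·3 + 1·2.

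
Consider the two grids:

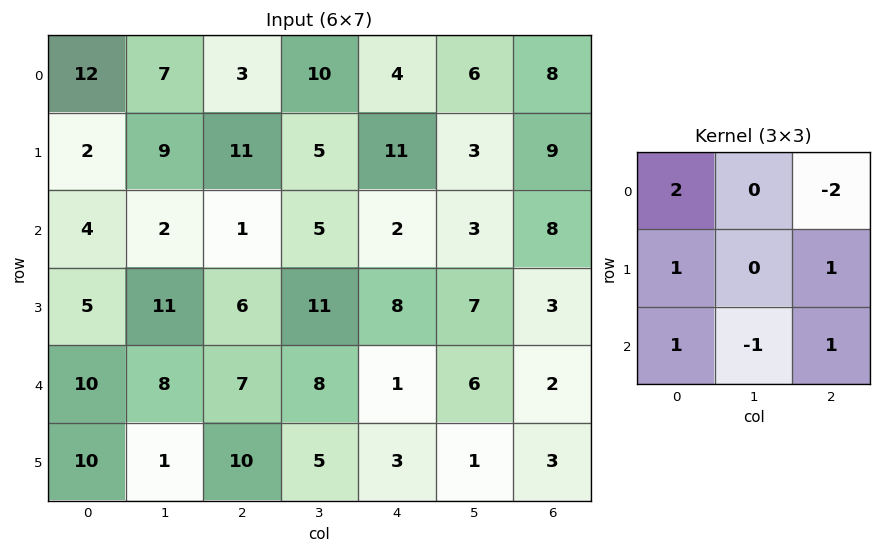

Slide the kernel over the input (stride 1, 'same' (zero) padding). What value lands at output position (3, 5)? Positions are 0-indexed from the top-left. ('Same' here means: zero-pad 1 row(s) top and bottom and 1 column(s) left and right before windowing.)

The receptive field on the zero-padded input at this output position is [2 3 8 / 8 7 3 / 1 6 2]. Elementwise product with the kernel and sum: 2·2 + 8·-2 + 8·1 + 3·1 + 1·1 + 6·-1 + 2·1.

-4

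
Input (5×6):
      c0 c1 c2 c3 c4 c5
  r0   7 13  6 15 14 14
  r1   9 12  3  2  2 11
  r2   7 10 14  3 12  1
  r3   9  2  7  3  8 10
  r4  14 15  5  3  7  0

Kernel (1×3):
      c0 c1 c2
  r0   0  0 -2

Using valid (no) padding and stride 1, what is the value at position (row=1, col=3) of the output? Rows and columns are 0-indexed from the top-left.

The receptive field on the input at this output position is [2 2 11]. Elementwise product with the kernel and sum: 11·-2.

-22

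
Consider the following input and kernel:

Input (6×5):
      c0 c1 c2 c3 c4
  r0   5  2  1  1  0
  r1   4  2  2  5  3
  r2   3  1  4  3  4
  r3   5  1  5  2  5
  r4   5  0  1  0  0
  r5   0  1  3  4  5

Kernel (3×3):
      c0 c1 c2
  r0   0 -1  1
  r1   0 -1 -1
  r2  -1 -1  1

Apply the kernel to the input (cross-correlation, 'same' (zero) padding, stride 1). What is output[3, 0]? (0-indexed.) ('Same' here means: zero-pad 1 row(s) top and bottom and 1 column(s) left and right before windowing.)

The receptive field on the zero-padded input at this output position is [0 3 1 / 0 5 1 / 0 5 0]. Elementwise product with the kernel and sum: 3·-1 + 1·1 + 5·-1 + 1·-1 + 0·-1 + 5·-1 + 0·1.

-13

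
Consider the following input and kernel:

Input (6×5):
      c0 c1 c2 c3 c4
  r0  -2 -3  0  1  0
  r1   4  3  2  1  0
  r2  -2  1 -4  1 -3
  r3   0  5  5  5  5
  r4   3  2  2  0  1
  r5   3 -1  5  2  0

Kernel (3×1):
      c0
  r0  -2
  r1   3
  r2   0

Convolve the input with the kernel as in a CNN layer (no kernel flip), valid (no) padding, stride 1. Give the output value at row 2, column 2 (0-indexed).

The receptive field on the input at this output position is [-4 / 5 / 2]. Elementwise product with the kernel and sum: -4·-2 + 5·3.

23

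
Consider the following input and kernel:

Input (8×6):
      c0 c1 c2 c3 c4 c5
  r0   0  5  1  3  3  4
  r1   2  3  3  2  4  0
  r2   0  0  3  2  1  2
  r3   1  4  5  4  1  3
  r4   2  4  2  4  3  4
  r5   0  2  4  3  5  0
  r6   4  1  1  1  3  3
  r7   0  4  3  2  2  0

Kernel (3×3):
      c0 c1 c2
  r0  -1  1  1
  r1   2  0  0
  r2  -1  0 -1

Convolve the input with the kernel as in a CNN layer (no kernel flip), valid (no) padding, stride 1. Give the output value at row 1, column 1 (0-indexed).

The receptive field on the input at this output position is [3 3 2 / 0 3 2 / 4 5 4]. Elementwise product with the kernel and sum: 3·-1 + 3·1 + 2·1 + 0·2 + 4·-1 + 4·-1.

-6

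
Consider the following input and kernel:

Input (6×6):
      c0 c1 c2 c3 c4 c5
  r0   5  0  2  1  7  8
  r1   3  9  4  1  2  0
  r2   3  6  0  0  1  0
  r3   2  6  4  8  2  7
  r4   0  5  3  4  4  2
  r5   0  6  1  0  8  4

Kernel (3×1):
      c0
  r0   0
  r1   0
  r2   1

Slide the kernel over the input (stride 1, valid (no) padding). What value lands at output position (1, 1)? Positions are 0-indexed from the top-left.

The receptive field on the input at this output position is [9 / 6 / 6]. Elementwise product with the kernel and sum: 6·1.

6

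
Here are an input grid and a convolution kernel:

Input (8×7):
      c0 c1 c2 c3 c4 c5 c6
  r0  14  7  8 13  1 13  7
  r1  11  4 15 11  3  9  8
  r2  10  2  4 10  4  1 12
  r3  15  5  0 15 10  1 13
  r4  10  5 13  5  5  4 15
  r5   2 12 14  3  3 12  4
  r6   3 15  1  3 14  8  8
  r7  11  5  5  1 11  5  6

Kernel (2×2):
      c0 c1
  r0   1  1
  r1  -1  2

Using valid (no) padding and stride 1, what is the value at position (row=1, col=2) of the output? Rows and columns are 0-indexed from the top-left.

The receptive field on the input at this output position is [15 11 / 4 10]. Elementwise product with the kernel and sum: 15·1 + 11·1 + 4·-1 + 10·2.

42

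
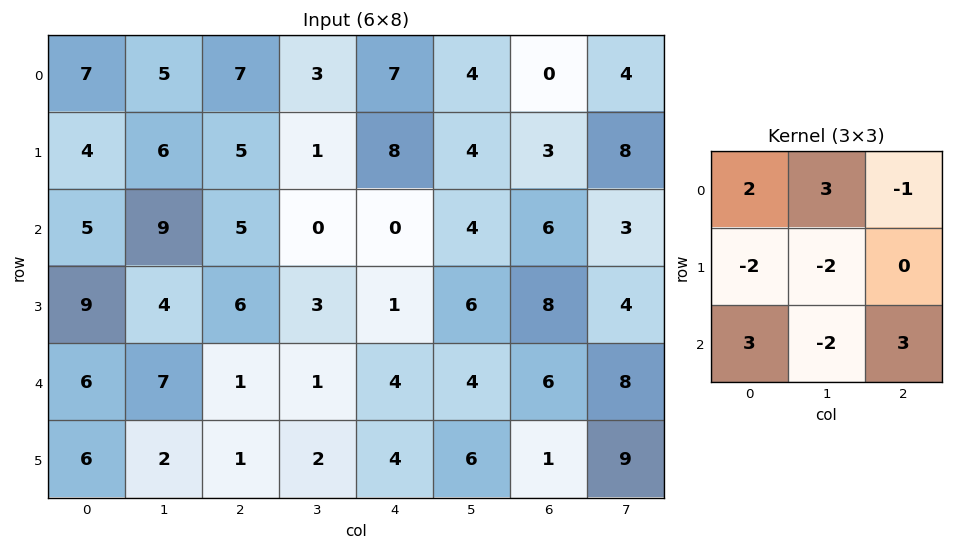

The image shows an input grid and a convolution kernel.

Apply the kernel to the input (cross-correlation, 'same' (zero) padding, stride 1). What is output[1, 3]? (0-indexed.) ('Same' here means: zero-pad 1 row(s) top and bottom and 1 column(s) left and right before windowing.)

19

The receptive field on the zero-padded input at this output position is [7 3 7 / 5 1 8 / 5 0 0]. Elementwise product with the kernel and sum: 7·2 + 3·3 + 7·-1 + 5·-2 + 1·-2 + 5·3 + 0·-2 + 0·3.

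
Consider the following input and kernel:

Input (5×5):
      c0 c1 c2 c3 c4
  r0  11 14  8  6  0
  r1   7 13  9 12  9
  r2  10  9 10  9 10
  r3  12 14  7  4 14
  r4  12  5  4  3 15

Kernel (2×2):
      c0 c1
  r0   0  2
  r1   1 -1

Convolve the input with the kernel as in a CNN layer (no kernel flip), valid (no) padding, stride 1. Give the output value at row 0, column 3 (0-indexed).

The receptive field on the input at this output position is [6 0 / 12 9]. Elementwise product with the kernel and sum: 0·2 + 12·1 + 9·-1.

3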